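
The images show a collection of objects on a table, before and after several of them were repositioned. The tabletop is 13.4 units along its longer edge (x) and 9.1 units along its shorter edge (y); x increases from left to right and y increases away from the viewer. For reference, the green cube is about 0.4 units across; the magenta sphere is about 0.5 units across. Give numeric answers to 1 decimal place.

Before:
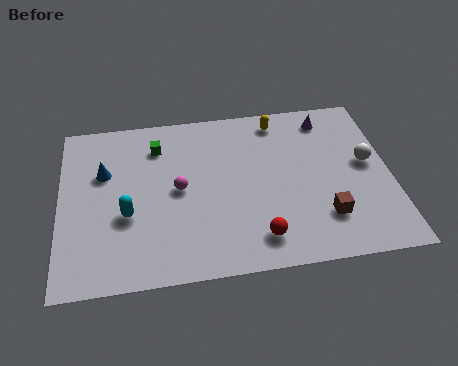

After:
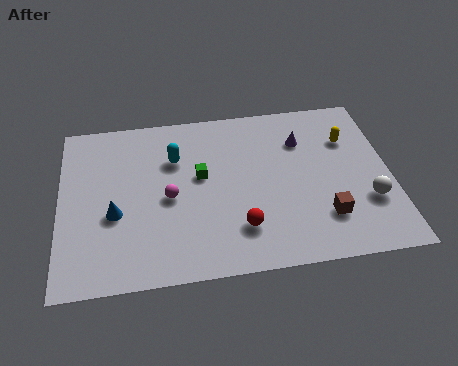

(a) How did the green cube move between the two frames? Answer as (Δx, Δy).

(1.7, -1.9)

From the two frames, the green cube sits at roughly (4.0, 7.1) before and (5.7, 5.2) after.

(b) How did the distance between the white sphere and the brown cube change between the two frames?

-1.4

The distance was about 3.3 in the first image and 1.9 in the second, so they moved 1.4 units closer together.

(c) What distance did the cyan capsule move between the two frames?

3.4

From (2.7, 3.5) to (4.7, 6.3), the cyan capsule covered √(2.0² + 2.8²) ≈ 3.4 units.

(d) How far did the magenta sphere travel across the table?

0.6

From (4.8, 4.6) to (4.4, 4.2), the magenta sphere covered √(0.4² + 0.4²) ≈ 0.6 units.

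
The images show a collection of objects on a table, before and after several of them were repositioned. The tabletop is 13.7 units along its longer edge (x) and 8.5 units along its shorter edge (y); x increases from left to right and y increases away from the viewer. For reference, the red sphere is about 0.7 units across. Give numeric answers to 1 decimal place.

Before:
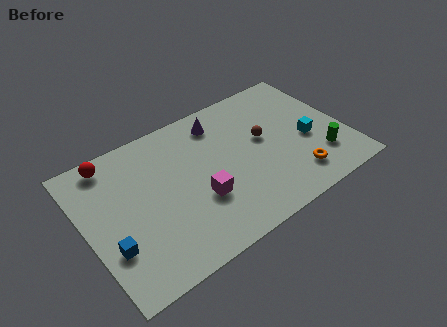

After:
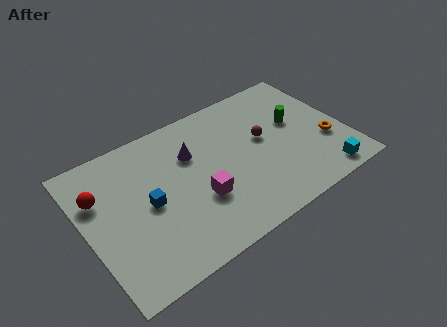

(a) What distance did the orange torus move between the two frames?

2.4

The orange torus was near (10.6, 1.7) before and (12.6, 3.0) after, so it travelled √(2.0² + 1.3²) ≈ 2.4 units.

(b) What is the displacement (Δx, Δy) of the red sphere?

(-0.9, -1.7)

The red sphere was at about (1.8, 7.5) and moved to about (0.9, 5.8).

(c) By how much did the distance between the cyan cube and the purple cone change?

+2.4

The distance was about 5.4 in the first image and 7.8 in the second, so they moved 2.4 units further apart.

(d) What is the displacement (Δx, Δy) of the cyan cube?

(0.3, -2.6)

The cyan cube was at about (11.7, 3.6) and moved to about (12.0, 1.0).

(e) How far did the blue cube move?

2.6

From (1.0, 2.7) to (3.2, 4.1), the blue cube covered √(2.2² + 1.4²) ≈ 2.6 units.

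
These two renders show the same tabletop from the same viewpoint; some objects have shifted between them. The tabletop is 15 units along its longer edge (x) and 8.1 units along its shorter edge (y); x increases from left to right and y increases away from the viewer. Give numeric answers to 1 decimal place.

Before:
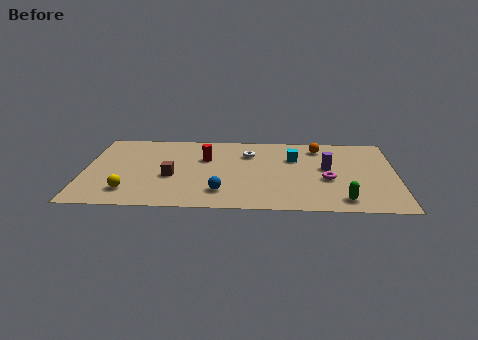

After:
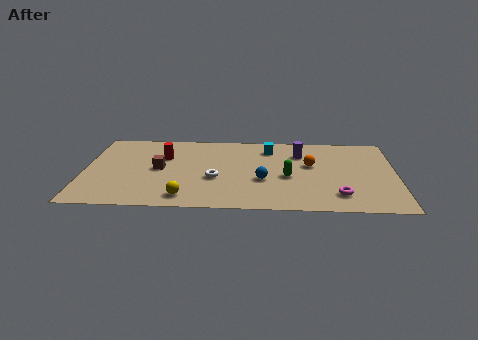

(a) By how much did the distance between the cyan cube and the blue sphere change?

-1.7

They were about 5.1 units apart before and 3.4 after — 1.7 units closer together.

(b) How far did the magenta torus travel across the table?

1.7

The magenta torus was near (11.7, 3.3) before and (12.2, 1.7) after, so it travelled √(0.5² + 1.6²) ≈ 1.7 units.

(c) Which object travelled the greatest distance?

the green capsule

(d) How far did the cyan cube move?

1.6

The cyan cube was near (10.1, 5.5) before and (8.9, 6.5) after, so it travelled √(1.2² + 1.0²) ≈ 1.6 units.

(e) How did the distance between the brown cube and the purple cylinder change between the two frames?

-0.5

The distance was about 7.6 in the first image and 7.1 in the second, so they moved 0.5 units closer together.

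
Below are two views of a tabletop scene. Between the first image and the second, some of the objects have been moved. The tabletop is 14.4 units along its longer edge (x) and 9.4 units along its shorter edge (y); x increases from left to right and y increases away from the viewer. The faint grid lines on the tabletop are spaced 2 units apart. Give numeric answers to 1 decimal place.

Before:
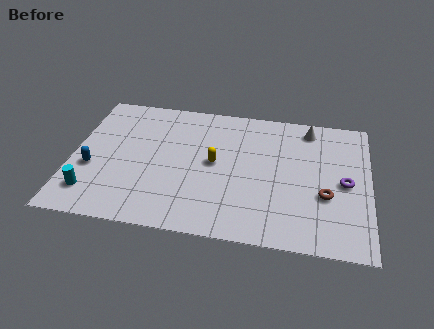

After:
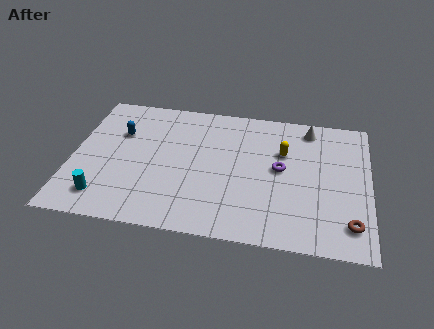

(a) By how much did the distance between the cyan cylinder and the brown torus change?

+0.5

Before: roughly 11.3 units apart; after: 11.8. That's 0.5 units further apart.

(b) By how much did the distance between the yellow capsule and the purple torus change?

-5.1

The distance was about 6.3 in the first image and 1.2 in the second, so they moved 5.1 units closer together.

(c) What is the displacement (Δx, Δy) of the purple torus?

(-3.1, 0.5)

The purple torus was at about (13.2, 4.5) and moved to about (10.1, 5.0).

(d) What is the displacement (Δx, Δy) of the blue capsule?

(1.2, 2.7)

The blue capsule started near (1.0, 3.6) and ended near (2.2, 6.3).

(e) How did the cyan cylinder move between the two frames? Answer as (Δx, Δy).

(0.6, -0.2)

The cyan cylinder was at about (1.1, 1.9) and moved to about (1.7, 1.7).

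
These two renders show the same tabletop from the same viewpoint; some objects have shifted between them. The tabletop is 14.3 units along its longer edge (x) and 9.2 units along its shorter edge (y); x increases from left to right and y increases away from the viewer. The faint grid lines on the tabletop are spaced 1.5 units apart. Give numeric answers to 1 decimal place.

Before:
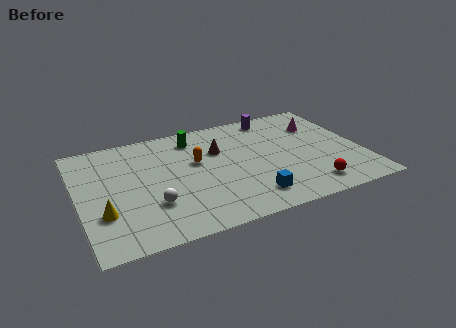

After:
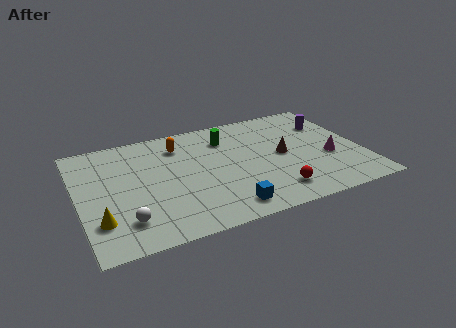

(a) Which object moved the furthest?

the brown cone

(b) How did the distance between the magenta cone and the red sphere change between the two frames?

-1.6

Before: roughly 5.2 units apart; after: 3.6. That's 1.6 units closer together.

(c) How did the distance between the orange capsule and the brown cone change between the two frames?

+4.3

The distance was about 1.3 in the first image and 5.6 in the second, so they moved 4.3 units further apart.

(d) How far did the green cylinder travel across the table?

1.7

From (6.1, 7.6) to (7.7, 7.0), the green cylinder covered √(1.6² + 0.6²) ≈ 1.7 units.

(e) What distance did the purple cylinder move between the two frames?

3.1

From (10.3, 8.1) to (13.0, 6.6), the purple cylinder covered √(2.7² + 1.5²) ≈ 3.1 units.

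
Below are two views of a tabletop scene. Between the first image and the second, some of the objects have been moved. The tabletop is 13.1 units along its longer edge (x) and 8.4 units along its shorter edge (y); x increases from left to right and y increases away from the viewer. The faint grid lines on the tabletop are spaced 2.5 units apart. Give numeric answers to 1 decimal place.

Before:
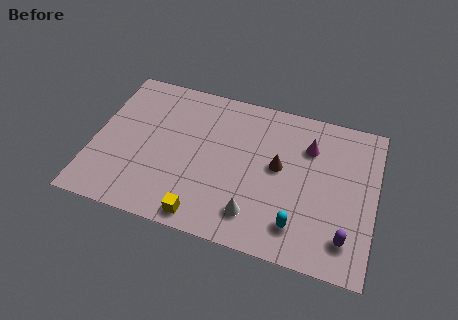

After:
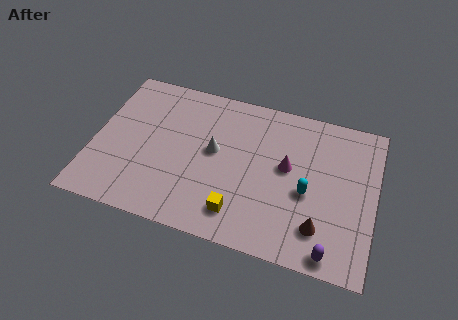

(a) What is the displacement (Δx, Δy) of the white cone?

(-2.1, 2.9)

From the two frames, the white cone sits at roughly (7.7, 1.7) before and (5.6, 4.6) after.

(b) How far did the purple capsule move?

1.1

From (11.9, 1.7) to (11.3, 0.8), the purple capsule covered √(0.6² + 0.9²) ≈ 1.1 units.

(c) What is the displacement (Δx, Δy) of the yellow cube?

(1.6, 0.7)

The yellow cube started near (5.4, 0.9) and ended near (7.0, 1.6).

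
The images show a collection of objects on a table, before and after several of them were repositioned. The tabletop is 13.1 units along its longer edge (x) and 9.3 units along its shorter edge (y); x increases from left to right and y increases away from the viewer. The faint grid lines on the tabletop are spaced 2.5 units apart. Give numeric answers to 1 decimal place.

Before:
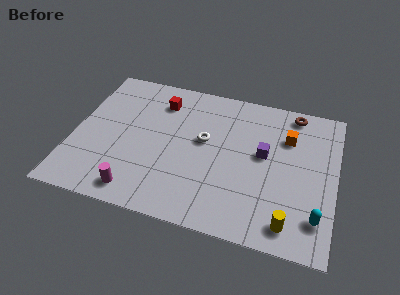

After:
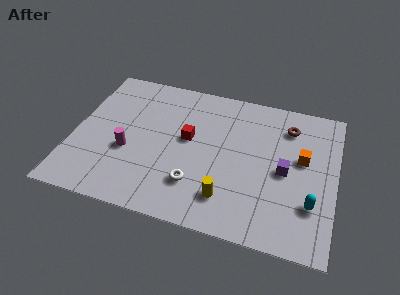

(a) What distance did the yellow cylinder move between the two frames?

3.2

From (11.0, 1.3) to (7.9, 2.0), the yellow cylinder covered √(3.1² + 0.7²) ≈ 3.2 units.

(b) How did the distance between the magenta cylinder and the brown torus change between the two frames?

-1.6

They were about 10.2 units apart before and 8.6 after — 1.6 units closer together.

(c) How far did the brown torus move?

1.0

From (10.8, 8.3) to (10.6, 7.3), the brown torus covered √(0.2² + 1.0²) ≈ 1.0 units.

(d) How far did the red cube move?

2.6

The red cube was near (4.1, 7.3) before and (5.7, 5.2) after, so it travelled √(1.6² + 2.1²) ≈ 2.6 units.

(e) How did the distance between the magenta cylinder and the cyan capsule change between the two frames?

+0.4

They were about 8.8 units apart before and 9.2 after — 0.4 units further apart.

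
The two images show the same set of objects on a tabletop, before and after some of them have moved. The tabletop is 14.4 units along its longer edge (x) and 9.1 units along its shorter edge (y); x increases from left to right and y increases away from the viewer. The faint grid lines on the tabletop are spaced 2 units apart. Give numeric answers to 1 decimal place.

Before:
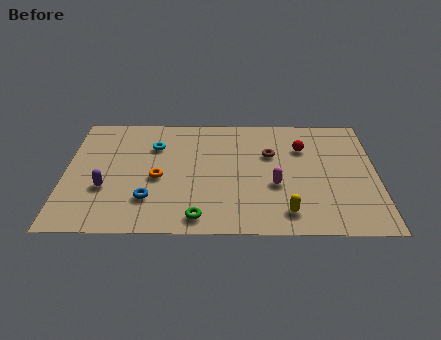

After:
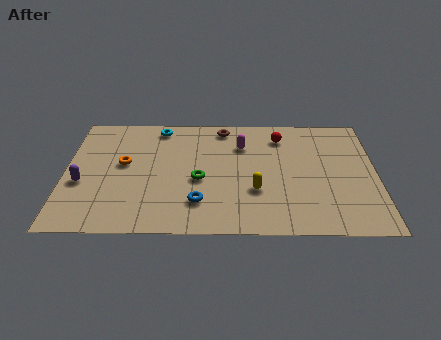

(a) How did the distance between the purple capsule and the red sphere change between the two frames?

+0.3

They were about 9.6 units apart before and 9.9 after — 0.3 units further apart.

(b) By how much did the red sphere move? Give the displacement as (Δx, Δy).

(-1.0, 0.9)

The red sphere started near (11.0, 6.4) and ended near (10.0, 7.3).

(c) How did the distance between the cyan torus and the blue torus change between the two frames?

+2.0

Before: roughly 4.1 units apart; after: 6.1. That's 2.0 units further apart.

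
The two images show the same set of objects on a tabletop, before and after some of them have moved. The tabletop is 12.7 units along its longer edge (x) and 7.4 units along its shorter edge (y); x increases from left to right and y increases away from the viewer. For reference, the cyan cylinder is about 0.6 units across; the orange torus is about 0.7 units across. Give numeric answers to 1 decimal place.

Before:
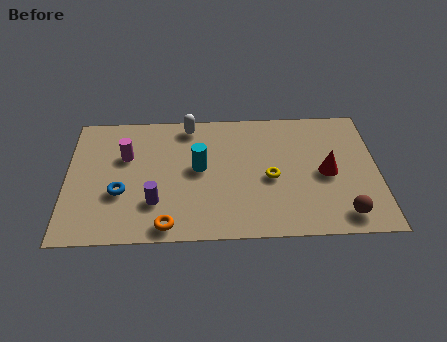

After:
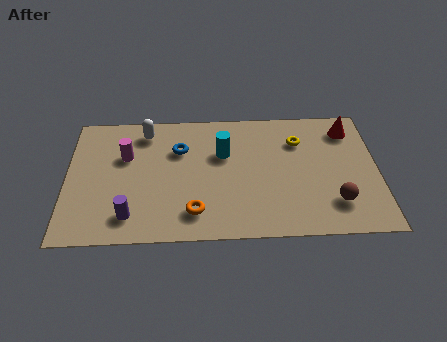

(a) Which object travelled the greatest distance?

the blue torus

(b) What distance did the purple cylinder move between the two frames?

1.2

From (3.6, 2.1) to (2.6, 1.4), the purple cylinder covered √(1.0² + 0.7²) ≈ 1.2 units.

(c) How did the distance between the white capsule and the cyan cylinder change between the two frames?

+1.0

Before: roughly 2.5 units apart; after: 3.5. That's 1.0 units further apart.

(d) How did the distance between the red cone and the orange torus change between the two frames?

+0.8

They were about 7.0 units apart before and 7.8 after — 0.8 units further apart.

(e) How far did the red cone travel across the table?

2.7

The red cone moved from about (10.6, 3.5) to (11.6, 6.0), a distance of √(1.0² + 2.5²) ≈ 2.7.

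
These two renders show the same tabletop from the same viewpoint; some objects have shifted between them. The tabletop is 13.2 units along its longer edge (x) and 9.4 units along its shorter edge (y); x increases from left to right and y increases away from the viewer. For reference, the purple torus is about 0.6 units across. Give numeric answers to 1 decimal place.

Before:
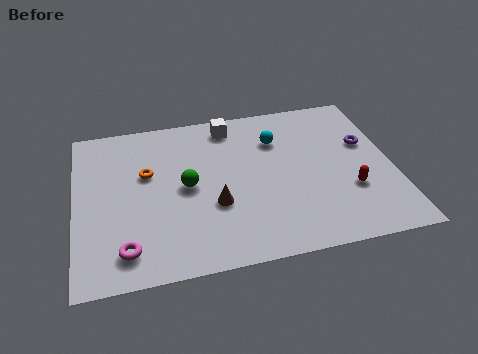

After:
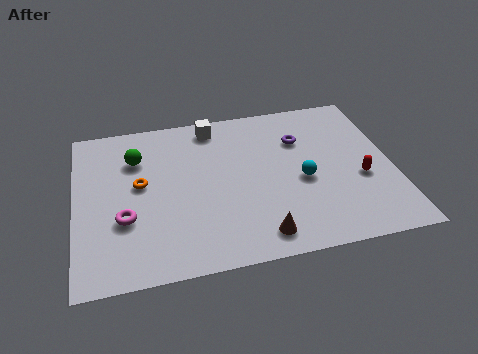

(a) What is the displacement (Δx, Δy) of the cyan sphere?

(0.9, -2.7)

The cyan sphere started near (8.5, 6.8) and ended near (9.4, 4.1).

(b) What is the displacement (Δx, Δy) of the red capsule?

(0.5, 0.6)

The red capsule started near (11.3, 3.1) and ended near (11.8, 3.7).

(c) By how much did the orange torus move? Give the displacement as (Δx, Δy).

(-0.3, -0.6)

From the two frames, the orange torus sits at roughly (3.0, 5.8) before and (2.7, 5.2) after.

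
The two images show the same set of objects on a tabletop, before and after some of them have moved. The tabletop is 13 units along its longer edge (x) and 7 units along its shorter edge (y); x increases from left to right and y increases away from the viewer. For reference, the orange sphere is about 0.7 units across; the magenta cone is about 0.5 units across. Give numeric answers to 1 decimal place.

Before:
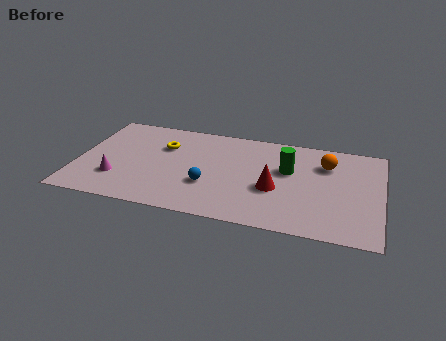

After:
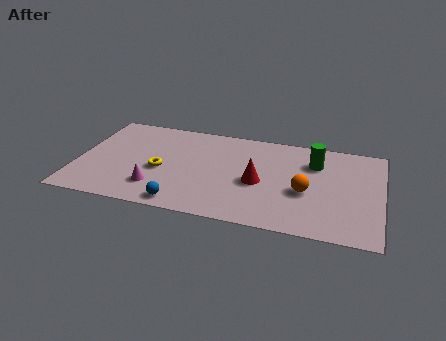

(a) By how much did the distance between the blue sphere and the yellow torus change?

-0.7

They were about 3.2 units apart before and 2.5 after — 0.7 units closer together.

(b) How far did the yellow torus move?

1.8

The yellow torus was near (3.6, 4.8) before and (3.6, 3.0) after, so it travelled √(0.0² + 1.8²) ≈ 1.8 units.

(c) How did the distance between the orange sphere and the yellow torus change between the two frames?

-0.8

Before: roughly 7.0 units apart; after: 6.2. That's 0.8 units closer together.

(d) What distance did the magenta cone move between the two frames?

1.7

The magenta cone moved from about (1.8, 2.0) to (3.5, 1.7), a distance of √(1.7² + 0.3²) ≈ 1.7.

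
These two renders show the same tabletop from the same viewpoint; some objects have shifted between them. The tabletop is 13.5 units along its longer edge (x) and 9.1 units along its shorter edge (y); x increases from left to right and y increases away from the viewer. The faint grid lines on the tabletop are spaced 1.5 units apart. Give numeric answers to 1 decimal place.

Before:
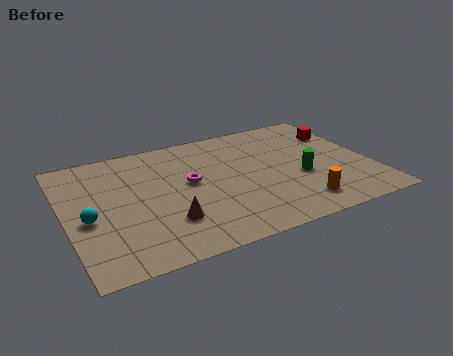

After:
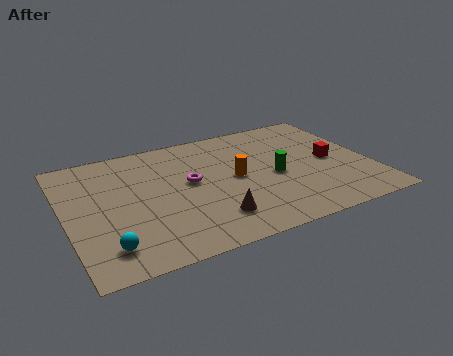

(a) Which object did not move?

the magenta torus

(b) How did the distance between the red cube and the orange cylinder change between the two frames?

-1.3

The distance was about 5.6 in the first image and 4.3 in the second, so they moved 1.3 units closer together.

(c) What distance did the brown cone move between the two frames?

2.0

The brown cone moved from about (4.2, 2.5) to (6.1, 2.0), a distance of √(1.9² + 0.5²) ≈ 2.0.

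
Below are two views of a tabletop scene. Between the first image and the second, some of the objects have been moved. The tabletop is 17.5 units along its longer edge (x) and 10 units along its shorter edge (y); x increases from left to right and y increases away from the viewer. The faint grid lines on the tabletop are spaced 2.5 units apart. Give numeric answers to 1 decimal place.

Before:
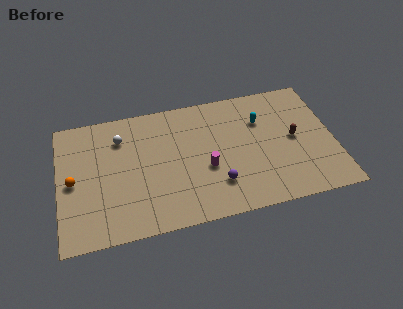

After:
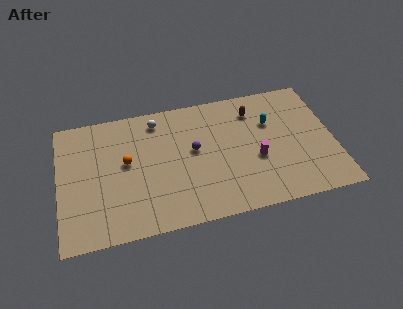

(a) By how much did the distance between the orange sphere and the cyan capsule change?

-2.9

They were about 12.3 units apart before and 9.4 after — 2.9 units closer together.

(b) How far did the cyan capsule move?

0.7

From (13.0, 7.0) to (13.6, 6.7), the cyan capsule covered √(0.6² + 0.3²) ≈ 0.7 units.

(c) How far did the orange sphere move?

3.5

The orange sphere was near (0.9, 4.8) before and (4.3, 5.6) after, so it travelled √(3.4² + 0.8²) ≈ 3.5 units.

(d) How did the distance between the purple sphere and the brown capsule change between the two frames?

-1.1

They were about 5.7 units apart before and 4.6 after — 1.1 units closer together.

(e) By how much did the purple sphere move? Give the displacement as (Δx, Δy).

(-1.3, 3.0)

The purple sphere was at about (9.9, 2.6) and moved to about (8.6, 5.6).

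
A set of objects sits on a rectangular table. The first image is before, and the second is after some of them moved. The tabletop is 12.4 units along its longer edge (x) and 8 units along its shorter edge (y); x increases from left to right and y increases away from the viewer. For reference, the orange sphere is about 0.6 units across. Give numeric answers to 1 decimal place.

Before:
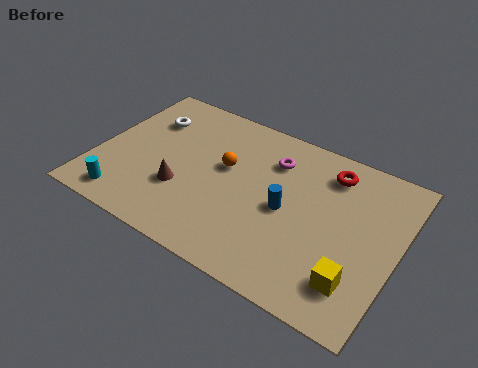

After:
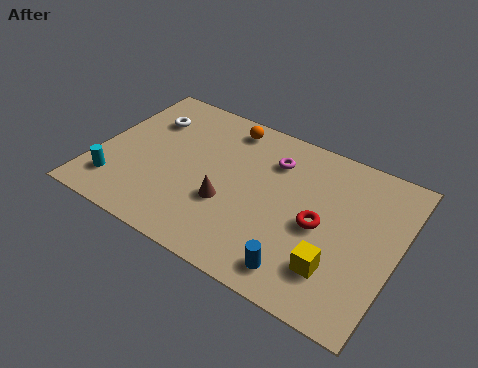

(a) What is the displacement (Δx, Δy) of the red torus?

(0.0, -2.8)

The red torus was at about (9.3, 6.5) and moved to about (9.3, 3.7).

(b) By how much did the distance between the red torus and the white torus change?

+0.3

They were about 7.6 units apart before and 7.9 after — 0.3 units further apart.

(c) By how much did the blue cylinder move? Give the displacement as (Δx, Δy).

(1.0, -2.6)

From the two frames, the blue cylinder sits at roughly (7.9, 3.8) before and (8.9, 1.2) after.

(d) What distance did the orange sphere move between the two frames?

2.2

The orange sphere was near (5.2, 4.7) before and (4.9, 6.9) after, so it travelled √(0.3² + 2.2²) ≈ 2.2 units.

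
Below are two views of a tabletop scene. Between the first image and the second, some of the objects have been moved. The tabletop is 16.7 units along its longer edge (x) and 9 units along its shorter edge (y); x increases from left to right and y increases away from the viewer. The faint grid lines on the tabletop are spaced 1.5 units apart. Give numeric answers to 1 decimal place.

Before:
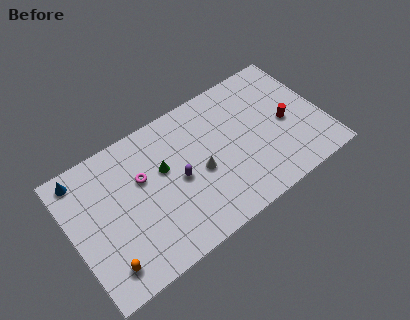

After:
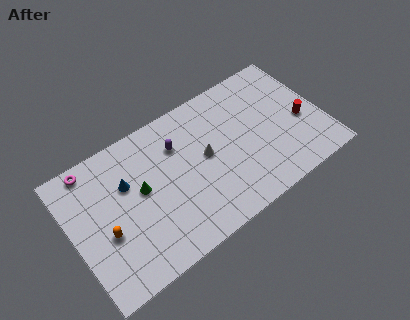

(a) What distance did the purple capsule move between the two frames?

2.2

The purple capsule was near (7.0, 4.3) before and (7.3, 6.5) after, so it travelled √(0.3² + 2.2²) ≈ 2.2 units.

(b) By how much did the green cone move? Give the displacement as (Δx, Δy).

(-1.6, -0.5)

The green cone was at about (6.2, 5.5) and moved to about (4.6, 5.0).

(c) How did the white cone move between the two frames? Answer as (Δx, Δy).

(0.5, 0.8)

From the two frames, the white cone sits at roughly (8.4, 4.0) before and (8.9, 4.8) after.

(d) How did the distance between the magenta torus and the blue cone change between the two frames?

-1.3

Before: roughly 4.3 units apart; after: 3.0. That's 1.3 units closer together.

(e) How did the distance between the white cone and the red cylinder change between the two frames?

+0.6

They were about 5.9 units apart before and 6.5 after — 0.6 units further apart.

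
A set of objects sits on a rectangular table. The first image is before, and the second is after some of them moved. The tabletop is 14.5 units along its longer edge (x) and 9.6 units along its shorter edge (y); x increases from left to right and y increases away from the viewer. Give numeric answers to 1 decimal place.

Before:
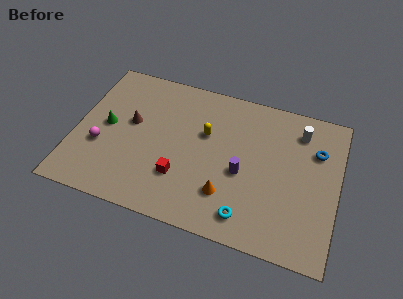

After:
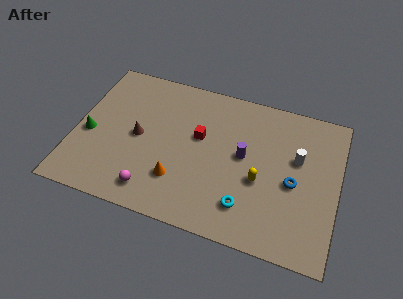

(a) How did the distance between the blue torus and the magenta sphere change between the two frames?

-4.1

They were about 12.1 units apart before and 8.0 after — 4.1 units closer together.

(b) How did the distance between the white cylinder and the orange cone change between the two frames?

+0.8

They were about 6.3 units apart before and 7.1 after — 0.8 units further apart.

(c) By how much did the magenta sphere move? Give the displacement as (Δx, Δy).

(3.1, -2.0)

From the two frames, the magenta sphere sits at roughly (1.5, 3.5) before and (4.6, 1.5) after.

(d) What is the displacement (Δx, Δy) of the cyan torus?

(-0.1, 0.6)

From the two frames, the cyan torus sits at roughly (9.8, 1.5) before and (9.7, 2.1) after.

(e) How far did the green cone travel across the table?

1.2

The green cone was near (1.7, 4.9) before and (0.8, 4.1) after, so it travelled √(0.9² + 0.8²) ≈ 1.2 units.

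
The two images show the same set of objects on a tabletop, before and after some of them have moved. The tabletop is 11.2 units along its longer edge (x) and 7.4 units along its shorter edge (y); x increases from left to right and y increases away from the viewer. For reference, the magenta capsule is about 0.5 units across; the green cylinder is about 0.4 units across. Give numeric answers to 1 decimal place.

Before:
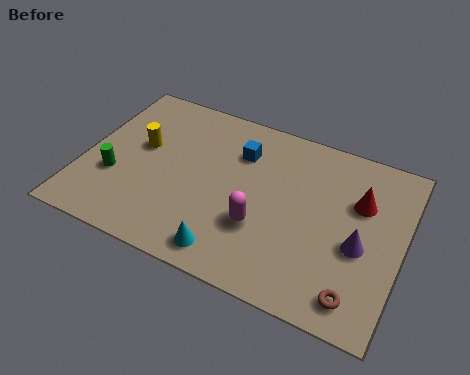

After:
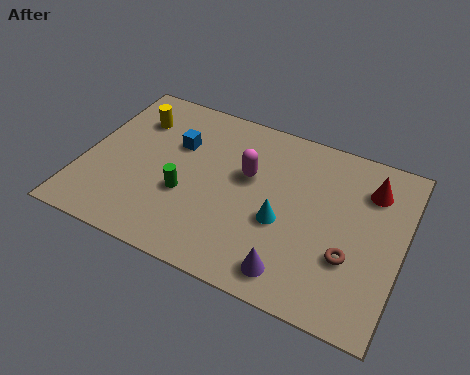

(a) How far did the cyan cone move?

2.6

The cyan cone was near (5.5, 1.0) before and (7.1, 3.0) after, so it travelled √(1.6² + 2.0²) ≈ 2.6 units.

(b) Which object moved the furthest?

the purple cone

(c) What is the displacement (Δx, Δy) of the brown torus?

(-0.4, 1.4)

The brown torus was at about (9.9, 1.1) and moved to about (9.5, 2.5).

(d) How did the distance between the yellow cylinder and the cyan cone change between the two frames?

+1.2

Before: roughly 4.9 units apart; after: 6.1. That's 1.2 units further apart.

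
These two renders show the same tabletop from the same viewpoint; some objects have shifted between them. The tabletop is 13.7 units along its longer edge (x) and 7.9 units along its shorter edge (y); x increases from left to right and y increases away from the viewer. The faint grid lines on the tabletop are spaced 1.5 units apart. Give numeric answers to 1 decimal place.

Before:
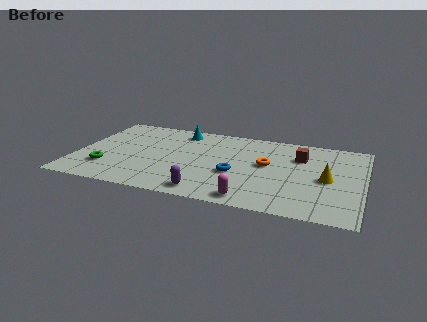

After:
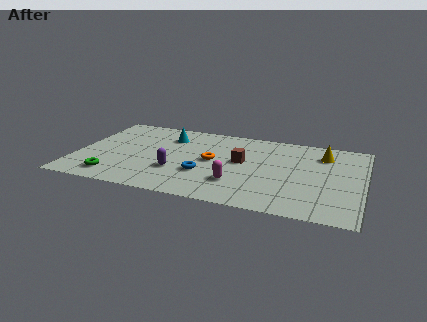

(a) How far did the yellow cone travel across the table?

2.4

The yellow cone moved from about (12.0, 3.7) to (11.7, 6.1), a distance of √(0.3² + 2.4²) ≈ 2.4.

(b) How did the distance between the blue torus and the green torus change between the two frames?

-1.8

They were about 6.2 units apart before and 4.4 after — 1.8 units closer together.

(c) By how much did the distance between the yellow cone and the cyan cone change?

-0.4

The distance was about 7.9 in the first image and 7.5 in the second, so they moved 0.4 units closer together.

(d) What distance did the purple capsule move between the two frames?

2.3

The purple capsule moved from about (6.5, 1.0) to (4.9, 2.6), a distance of √(1.6² + 1.6²) ≈ 2.3.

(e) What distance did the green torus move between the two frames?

0.9

The green torus moved from about (1.6, 2.1) to (2.0, 1.3), a distance of √(0.4² + 0.8²) ≈ 0.9.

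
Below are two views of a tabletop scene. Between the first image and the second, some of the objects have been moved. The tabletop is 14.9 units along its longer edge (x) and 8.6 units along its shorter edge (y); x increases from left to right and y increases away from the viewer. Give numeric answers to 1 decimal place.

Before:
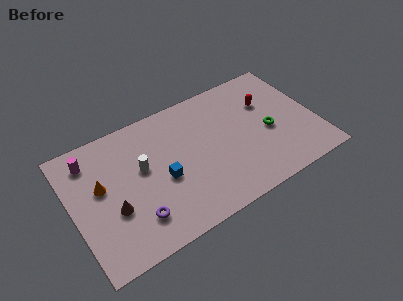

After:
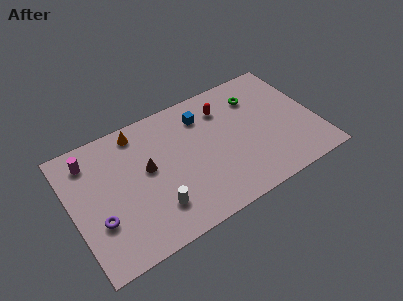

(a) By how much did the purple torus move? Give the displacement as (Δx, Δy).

(-2.1, 0.9)

The purple torus was at about (3.5, 2.0) and moved to about (1.4, 2.9).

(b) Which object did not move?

the magenta cylinder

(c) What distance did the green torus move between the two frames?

2.7

From (12.0, 3.8) to (11.6, 6.5), the green torus covered √(0.4² + 2.7²) ≈ 2.7 units.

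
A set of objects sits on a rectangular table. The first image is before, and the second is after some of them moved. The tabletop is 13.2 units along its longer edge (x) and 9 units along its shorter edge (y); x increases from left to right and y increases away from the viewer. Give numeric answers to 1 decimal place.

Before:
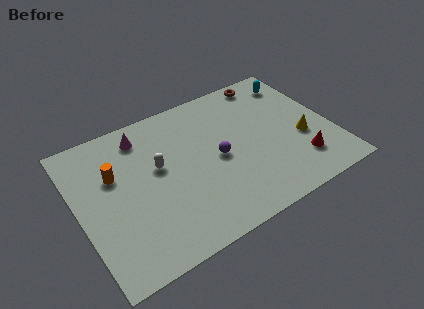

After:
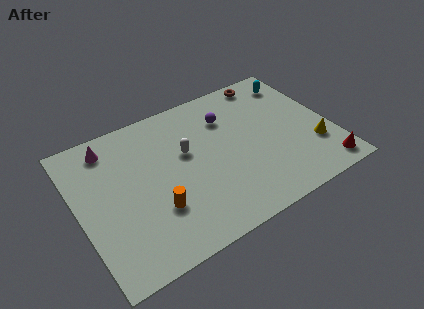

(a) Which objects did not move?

the cyan capsule and the brown torus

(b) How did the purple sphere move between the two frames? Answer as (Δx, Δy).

(0.9, 2.3)

The purple sphere was at about (7.2, 4.3) and moved to about (8.1, 6.6).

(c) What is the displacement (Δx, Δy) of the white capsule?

(1.5, 0.2)

From the two frames, the white capsule sits at roughly (4.2, 5.2) before and (5.7, 5.4) after.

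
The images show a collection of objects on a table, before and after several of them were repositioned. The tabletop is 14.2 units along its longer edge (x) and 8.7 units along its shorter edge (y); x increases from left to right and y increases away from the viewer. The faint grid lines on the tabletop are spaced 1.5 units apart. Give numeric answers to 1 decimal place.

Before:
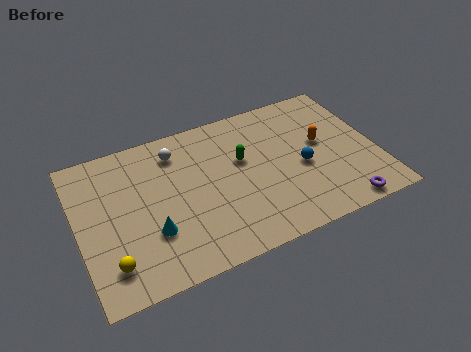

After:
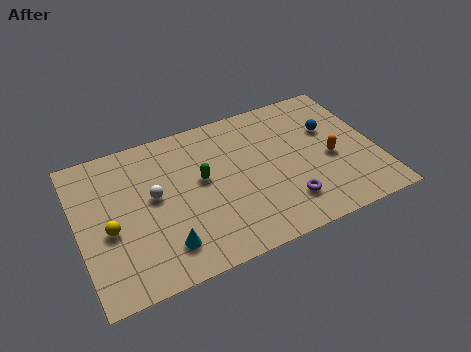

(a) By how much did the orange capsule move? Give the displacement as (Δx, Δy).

(0.3, -1.1)

The orange capsule started near (11.7, 4.9) and ended near (12.0, 3.8).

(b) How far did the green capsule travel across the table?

2.0

The green capsule moved from about (7.9, 5.3) to (5.9, 4.9), a distance of √(2.0² + 0.4²) ≈ 2.0.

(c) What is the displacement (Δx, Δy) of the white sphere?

(-1.3, -2.2)

The white sphere was at about (4.9, 7.0) and moved to about (3.6, 4.8).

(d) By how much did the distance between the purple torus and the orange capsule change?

-1.1

They were about 4.1 units apart before and 3.0 after — 1.1 units closer together.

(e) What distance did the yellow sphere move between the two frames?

1.9

The yellow sphere was near (1.3, 1.8) before and (1.4, 3.7) after, so it travelled √(0.1² + 1.9²) ≈ 1.9 units.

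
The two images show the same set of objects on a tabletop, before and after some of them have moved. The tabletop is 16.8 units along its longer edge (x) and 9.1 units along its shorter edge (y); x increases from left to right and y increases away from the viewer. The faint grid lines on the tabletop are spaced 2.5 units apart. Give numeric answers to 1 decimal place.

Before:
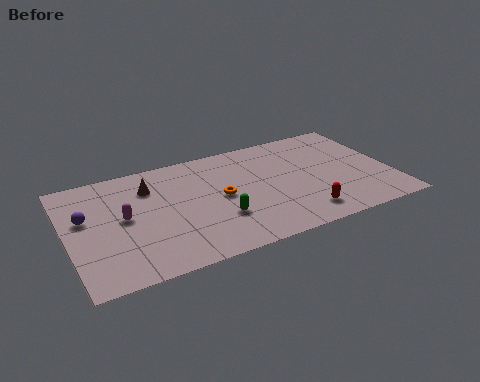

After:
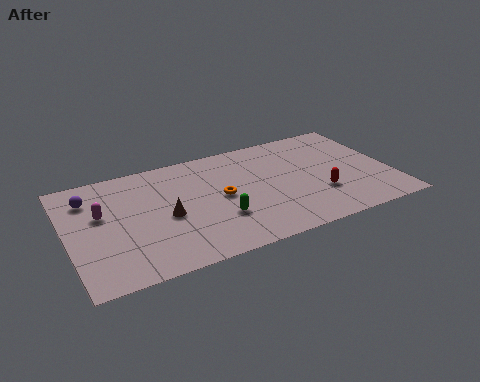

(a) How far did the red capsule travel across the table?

1.7

The red capsule was near (11.8, 1.6) before and (12.9, 2.9) after, so it travelled √(1.1² + 1.3²) ≈ 1.7 units.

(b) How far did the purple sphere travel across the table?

1.5

The purple sphere was near (1.0, 5.5) before and (1.3, 7.0) after, so it travelled √(0.3² + 1.5²) ≈ 1.5 units.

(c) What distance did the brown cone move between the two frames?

2.8

The brown cone moved from about (4.4, 6.8) to (5.0, 4.1), a distance of √(0.6² + 2.7²) ≈ 2.8.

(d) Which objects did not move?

the orange torus and the green capsule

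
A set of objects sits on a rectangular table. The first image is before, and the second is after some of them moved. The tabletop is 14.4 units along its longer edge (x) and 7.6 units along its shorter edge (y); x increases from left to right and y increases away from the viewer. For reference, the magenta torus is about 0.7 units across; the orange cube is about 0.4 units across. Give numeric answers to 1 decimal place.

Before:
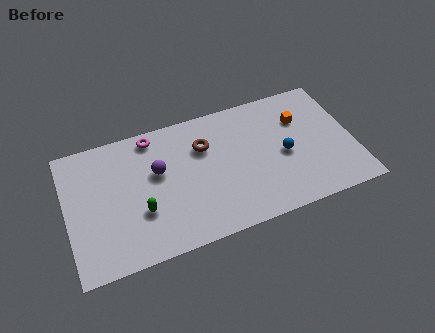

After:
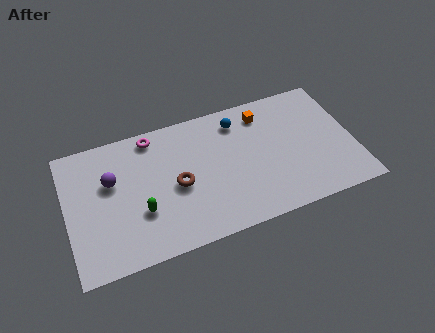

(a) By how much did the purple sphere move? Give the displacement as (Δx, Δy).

(-2.3, 0.2)

The purple sphere started near (4.6, 4.6) and ended near (2.3, 4.8).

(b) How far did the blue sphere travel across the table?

3.4

The blue sphere moved from about (10.9, 3.5) to (8.8, 6.2), a distance of √(2.1² + 2.7²) ≈ 3.4.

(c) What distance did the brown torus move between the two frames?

2.3

From (7.0, 5.3) to (5.5, 3.5), the brown torus covered √(1.5² + 1.8²) ≈ 2.3 units.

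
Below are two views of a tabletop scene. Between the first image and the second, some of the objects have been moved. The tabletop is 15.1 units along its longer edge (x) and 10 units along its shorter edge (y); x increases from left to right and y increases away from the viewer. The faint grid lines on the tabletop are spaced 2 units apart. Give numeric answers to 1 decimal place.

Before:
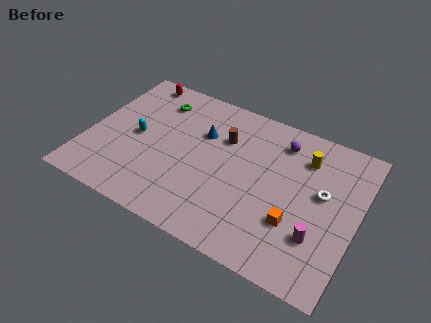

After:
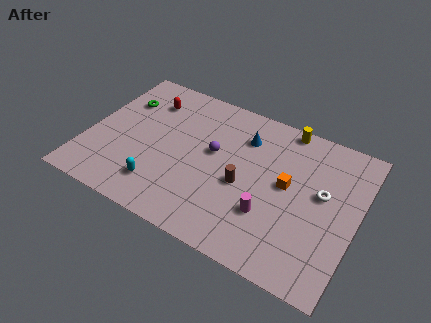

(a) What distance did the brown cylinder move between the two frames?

3.0

The brown cylinder was near (7.4, 6.9) before and (8.9, 4.3) after, so it travelled √(1.5² + 2.6²) ≈ 3.0 units.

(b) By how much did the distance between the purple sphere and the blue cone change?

-2.2

They were about 4.5 units apart before and 2.3 after — 2.2 units closer together.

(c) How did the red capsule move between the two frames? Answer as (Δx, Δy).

(0.9, -1.3)

From the two frames, the red capsule sits at roughly (2.0, 9.0) before and (2.9, 7.7) after.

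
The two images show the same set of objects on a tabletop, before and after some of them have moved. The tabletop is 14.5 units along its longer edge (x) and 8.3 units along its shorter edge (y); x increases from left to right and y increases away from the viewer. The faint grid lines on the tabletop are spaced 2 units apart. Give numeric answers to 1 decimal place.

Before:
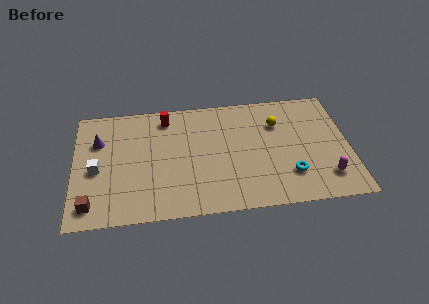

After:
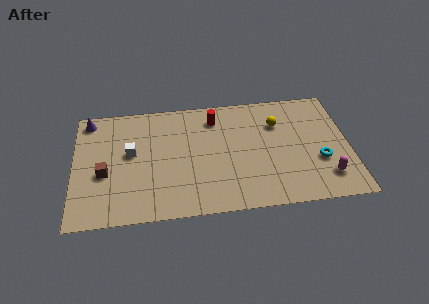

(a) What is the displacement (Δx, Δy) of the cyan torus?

(1.6, 0.8)

The cyan torus started near (11.3, 2.2) and ended near (12.9, 3.0).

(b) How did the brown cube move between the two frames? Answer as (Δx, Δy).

(0.7, 2.1)

The brown cube started near (0.9, 1.3) and ended near (1.6, 3.4).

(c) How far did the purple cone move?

1.7

The purple cone was near (1.3, 5.7) before and (0.8, 7.3) after, so it travelled √(0.5² + 1.6²) ≈ 1.7 units.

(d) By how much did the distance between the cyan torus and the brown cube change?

+0.9

Before: roughly 10.4 units apart; after: 11.3. That's 0.9 units further apart.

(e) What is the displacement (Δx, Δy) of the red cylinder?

(2.6, -0.3)

From the two frames, the red cylinder sits at roughly (4.9, 7.0) before and (7.5, 6.7) after.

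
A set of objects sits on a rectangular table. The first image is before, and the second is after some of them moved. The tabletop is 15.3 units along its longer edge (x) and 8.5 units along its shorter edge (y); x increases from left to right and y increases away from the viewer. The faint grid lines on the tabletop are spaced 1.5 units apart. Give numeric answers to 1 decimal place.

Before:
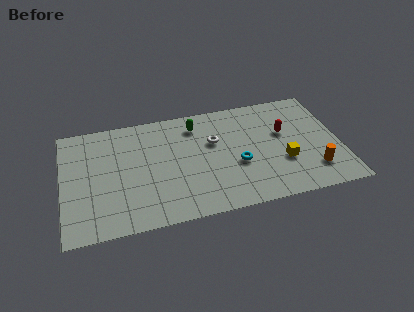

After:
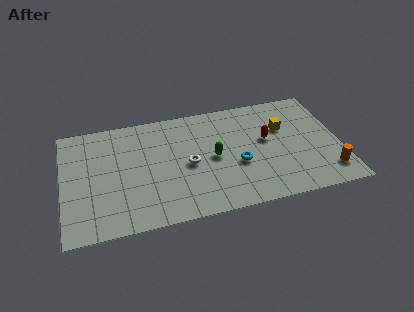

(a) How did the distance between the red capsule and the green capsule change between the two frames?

-2.0

They were about 5.1 units apart before and 3.1 after — 2.0 units closer together.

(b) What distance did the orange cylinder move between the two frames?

0.9

From (13.7, 2.0) to (14.5, 1.7), the orange cylinder covered √(0.8² + 0.3²) ≈ 0.9 units.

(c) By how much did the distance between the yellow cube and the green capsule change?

-1.8

Before: roughly 6.0 units apart; after: 4.2. That's 1.8 units closer together.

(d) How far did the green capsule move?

2.8

The green capsule moved from about (7.5, 6.9) to (8.3, 4.2), a distance of √(0.8² + 2.7²) ≈ 2.8.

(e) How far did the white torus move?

2.1

The white torus was near (8.4, 5.4) before and (6.9, 4.0) after, so it travelled √(1.5² + 1.4²) ≈ 2.1 units.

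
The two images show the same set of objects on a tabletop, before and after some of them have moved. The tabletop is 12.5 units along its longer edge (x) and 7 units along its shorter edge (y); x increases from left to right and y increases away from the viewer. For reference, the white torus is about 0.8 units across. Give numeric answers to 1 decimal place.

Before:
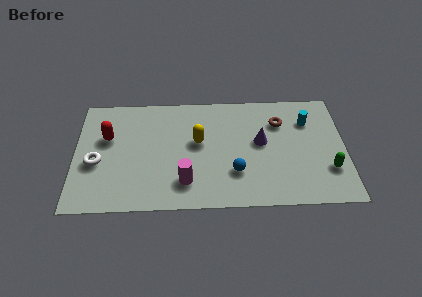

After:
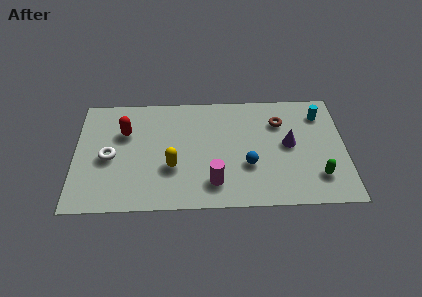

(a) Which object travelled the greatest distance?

the yellow capsule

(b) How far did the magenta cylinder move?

1.3

The magenta cylinder was near (5.1, 1.6) before and (6.4, 1.5) after, so it travelled √(1.3² + 0.1²) ≈ 1.3 units.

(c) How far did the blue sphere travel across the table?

0.7

The blue sphere was near (7.4, 2.1) before and (8.0, 2.5) after, so it travelled √(0.6² + 0.4²) ≈ 0.7 units.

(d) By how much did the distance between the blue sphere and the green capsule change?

-1.0

The distance was about 4.3 in the first image and 3.3 in the second, so they moved 1.0 units closer together.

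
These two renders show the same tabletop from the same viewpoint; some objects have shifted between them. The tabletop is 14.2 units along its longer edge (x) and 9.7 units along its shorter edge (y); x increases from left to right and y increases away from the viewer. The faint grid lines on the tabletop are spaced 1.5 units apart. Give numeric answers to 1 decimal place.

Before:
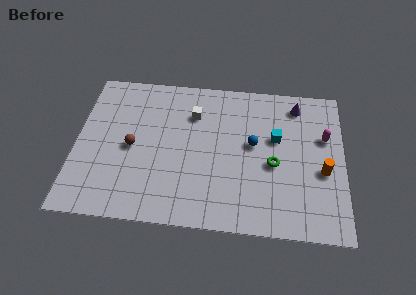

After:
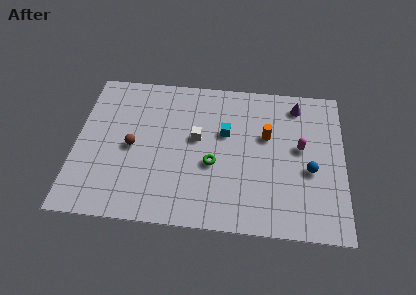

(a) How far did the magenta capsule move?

1.5

The magenta capsule was near (13.2, 6.2) before and (11.9, 5.4) after, so it travelled √(1.3² + 0.8²) ≈ 1.5 units.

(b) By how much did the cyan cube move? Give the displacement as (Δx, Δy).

(-2.7, 0.1)

The cyan cube started near (10.6, 5.9) and ended near (7.9, 6.0).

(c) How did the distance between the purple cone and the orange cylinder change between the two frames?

-1.7

Before: roughly 4.4 units apart; after: 2.7. That's 1.7 units closer together.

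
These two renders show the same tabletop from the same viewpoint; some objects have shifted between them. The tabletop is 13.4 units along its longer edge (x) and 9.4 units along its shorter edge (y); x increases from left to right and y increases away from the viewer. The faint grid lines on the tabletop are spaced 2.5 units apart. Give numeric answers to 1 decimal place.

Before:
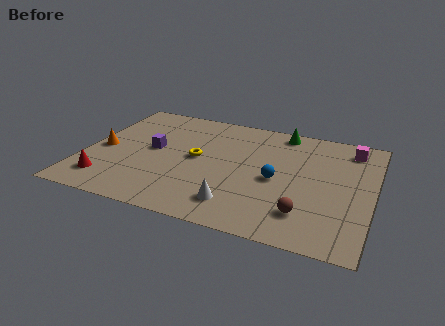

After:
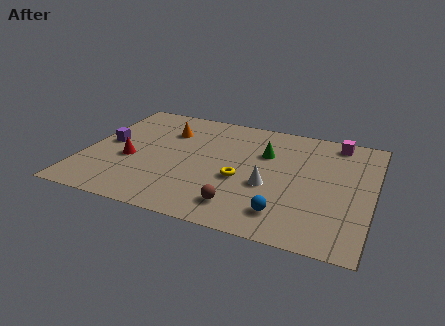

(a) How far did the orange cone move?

3.8

The orange cone moved from about (0.8, 4.3) to (3.6, 6.8), a distance of √(2.8² + 2.5²) ≈ 3.8.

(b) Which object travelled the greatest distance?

the orange cone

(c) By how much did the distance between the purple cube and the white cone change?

+2.4

Before: roughly 5.4 units apart; after: 7.8. That's 2.4 units further apart.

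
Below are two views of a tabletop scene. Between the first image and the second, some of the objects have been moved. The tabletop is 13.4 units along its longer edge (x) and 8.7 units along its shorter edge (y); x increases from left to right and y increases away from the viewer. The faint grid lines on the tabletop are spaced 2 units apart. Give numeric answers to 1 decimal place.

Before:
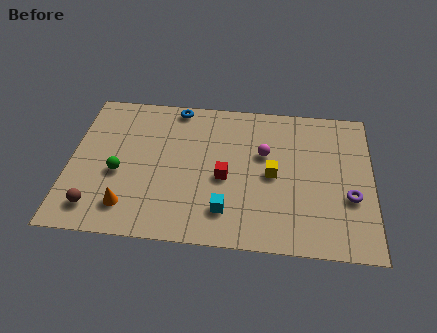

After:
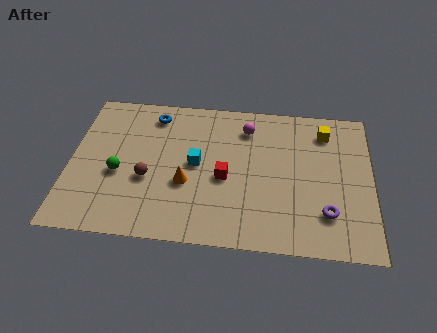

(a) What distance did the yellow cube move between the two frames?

3.6

The yellow cube was near (9.0, 4.2) before and (11.3, 7.0) after, so it travelled √(2.3² + 2.8²) ≈ 3.6 units.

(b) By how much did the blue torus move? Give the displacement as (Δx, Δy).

(-1.0, -0.6)

The blue torus started near (4.6, 7.9) and ended near (3.6, 7.3).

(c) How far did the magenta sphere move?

1.7

The magenta sphere was near (8.6, 5.4) before and (7.8, 6.9) after, so it travelled √(0.8² + 1.5²) ≈ 1.7 units.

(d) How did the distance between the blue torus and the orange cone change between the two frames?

-2.2

The distance was about 6.5 in the first image and 4.3 in the second, so they moved 2.2 units closer together.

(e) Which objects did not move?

the green sphere and the red cube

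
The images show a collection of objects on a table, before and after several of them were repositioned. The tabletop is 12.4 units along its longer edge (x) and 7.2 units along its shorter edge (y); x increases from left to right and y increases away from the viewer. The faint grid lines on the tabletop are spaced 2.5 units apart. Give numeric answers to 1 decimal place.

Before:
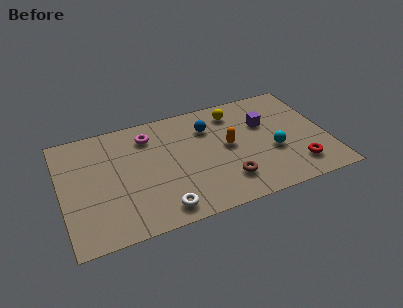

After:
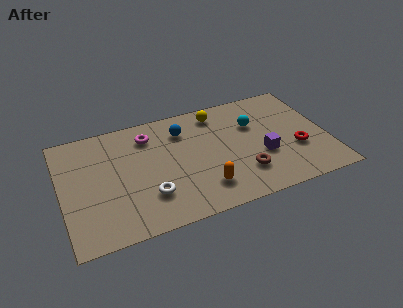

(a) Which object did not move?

the magenta torus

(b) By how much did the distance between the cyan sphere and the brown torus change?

+0.5

Before: roughly 2.5 units apart; after: 3.0. That's 0.5 units further apart.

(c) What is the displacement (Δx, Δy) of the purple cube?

(-0.3, -2.0)

From the two frames, the purple cube sits at roughly (9.6, 4.7) before and (9.3, 2.7) after.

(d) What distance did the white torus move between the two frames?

1.1

The white torus moved from about (4.4, 1.0) to (3.9, 2.0), a distance of √(0.5² + 1.0²) ≈ 1.1.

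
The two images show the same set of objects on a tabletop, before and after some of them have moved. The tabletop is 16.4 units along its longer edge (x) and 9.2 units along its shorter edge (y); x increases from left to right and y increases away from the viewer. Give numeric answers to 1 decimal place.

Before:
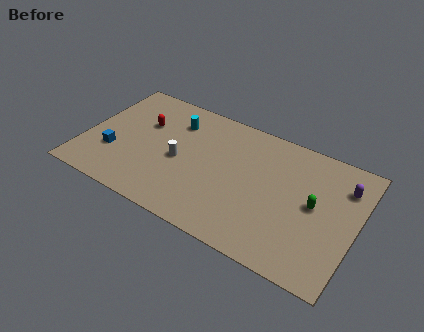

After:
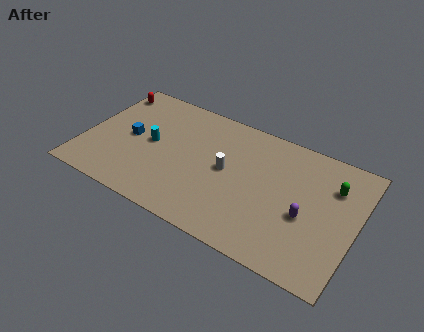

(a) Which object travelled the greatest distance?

the purple capsule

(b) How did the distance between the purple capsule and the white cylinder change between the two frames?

-5.0

Before: roughly 10.0 units apart; after: 5.0. That's 5.0 units closer together.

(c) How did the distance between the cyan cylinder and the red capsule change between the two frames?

+2.3

They were about 2.1 units apart before and 4.4 after — 2.3 units further apart.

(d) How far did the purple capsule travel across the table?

3.6

The purple capsule was near (15.4, 6.9) before and (13.5, 3.8) after, so it travelled √(1.9² + 3.1²) ≈ 3.6 units.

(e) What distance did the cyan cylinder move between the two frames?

2.5

The cyan cylinder was near (5.1, 7.0) before and (4.0, 4.7) after, so it travelled √(1.1² + 2.3²) ≈ 2.5 units.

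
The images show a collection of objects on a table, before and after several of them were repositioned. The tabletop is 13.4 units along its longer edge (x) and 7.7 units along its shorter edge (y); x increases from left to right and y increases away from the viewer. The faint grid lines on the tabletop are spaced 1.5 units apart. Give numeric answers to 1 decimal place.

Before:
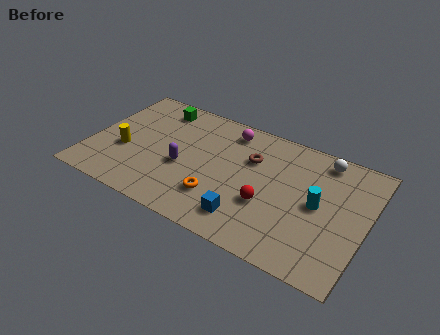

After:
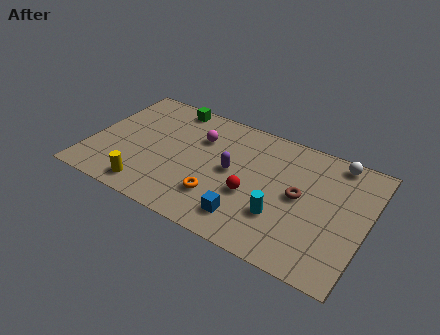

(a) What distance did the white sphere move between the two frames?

0.6

The white sphere moved from about (11.0, 6.7) to (11.6, 6.9), a distance of √(0.6² + 0.2²) ≈ 0.6.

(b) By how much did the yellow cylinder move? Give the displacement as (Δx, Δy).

(1.5, -1.9)

The yellow cylinder was at about (1.7, 3.0) and moved to about (3.2, 1.1).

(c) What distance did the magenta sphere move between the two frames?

1.7

From (6.4, 6.5) to (5.1, 5.4), the magenta sphere covered √(1.3² + 1.1²) ≈ 1.7 units.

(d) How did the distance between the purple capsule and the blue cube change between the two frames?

-1.1

Before: roughly 3.8 units apart; after: 2.7. That's 1.1 units closer together.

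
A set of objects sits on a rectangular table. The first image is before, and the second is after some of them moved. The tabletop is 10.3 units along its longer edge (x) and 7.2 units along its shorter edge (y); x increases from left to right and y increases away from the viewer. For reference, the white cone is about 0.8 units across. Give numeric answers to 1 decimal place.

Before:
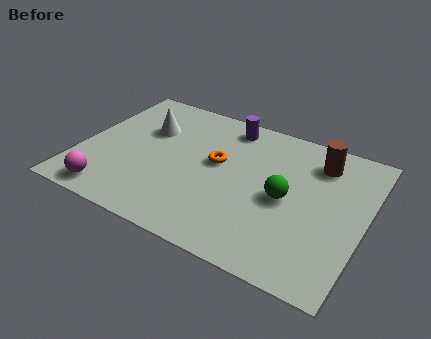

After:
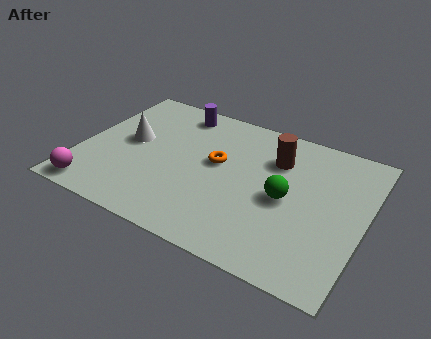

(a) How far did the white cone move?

1.0

The white cone was near (2.2, 4.8) before and (1.7, 3.9) after, so it travelled √(0.5² + 0.9²) ≈ 1.0 units.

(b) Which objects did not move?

the orange torus and the green sphere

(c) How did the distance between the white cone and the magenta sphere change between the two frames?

-0.8

Before: roughly 4.0 units apart; after: 3.2. That's 0.8 units closer together.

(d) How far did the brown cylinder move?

1.6

The brown cylinder was near (8.4, 5.7) before and (6.9, 5.2) after, so it travelled √(1.5² + 0.5²) ≈ 1.6 units.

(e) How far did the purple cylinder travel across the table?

1.9

From (5.0, 6.2) to (3.1, 6.2), the purple cylinder covered √(1.9² + 0.0²) ≈ 1.9 units.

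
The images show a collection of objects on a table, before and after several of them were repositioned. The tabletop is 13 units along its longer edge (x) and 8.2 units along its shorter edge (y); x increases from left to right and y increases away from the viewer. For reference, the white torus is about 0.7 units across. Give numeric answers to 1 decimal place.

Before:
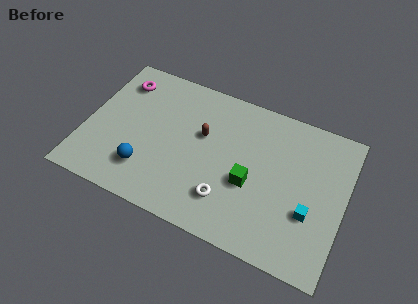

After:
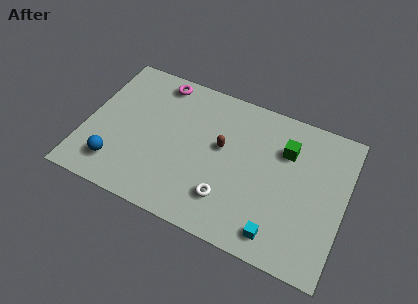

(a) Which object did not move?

the white torus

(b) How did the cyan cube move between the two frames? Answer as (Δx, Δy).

(-1.4, -1.7)

The cyan cube was at about (11.4, 2.9) and moved to about (10.0, 1.2).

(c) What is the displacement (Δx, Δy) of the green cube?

(1.5, 2.5)

The green cube was at about (8.4, 3.3) and moved to about (9.9, 5.8).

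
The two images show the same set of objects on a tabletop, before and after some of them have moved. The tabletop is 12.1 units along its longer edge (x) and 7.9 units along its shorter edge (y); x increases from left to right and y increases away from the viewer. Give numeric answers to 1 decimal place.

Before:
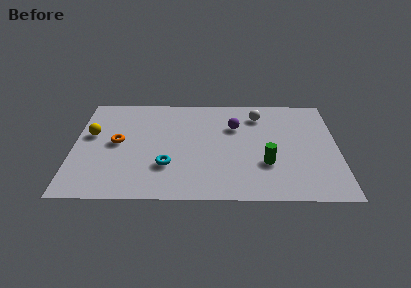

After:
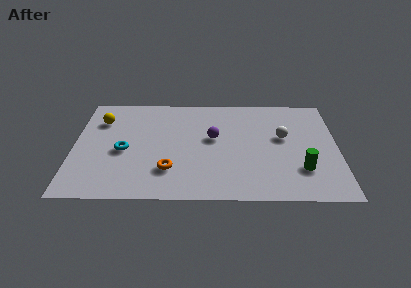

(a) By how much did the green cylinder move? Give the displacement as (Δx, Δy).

(1.6, -0.4)

From the two frames, the green cylinder sits at roughly (8.8, 2.6) before and (10.4, 2.2) after.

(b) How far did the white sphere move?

2.0

The white sphere moved from about (8.5, 6.3) to (9.6, 4.6), a distance of √(1.1² + 1.7²) ≈ 2.0.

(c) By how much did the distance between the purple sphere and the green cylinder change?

+1.5

They were about 3.1 units apart before and 4.6 after — 1.5 units further apart.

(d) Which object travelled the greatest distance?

the orange torus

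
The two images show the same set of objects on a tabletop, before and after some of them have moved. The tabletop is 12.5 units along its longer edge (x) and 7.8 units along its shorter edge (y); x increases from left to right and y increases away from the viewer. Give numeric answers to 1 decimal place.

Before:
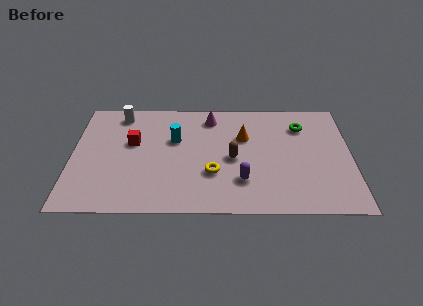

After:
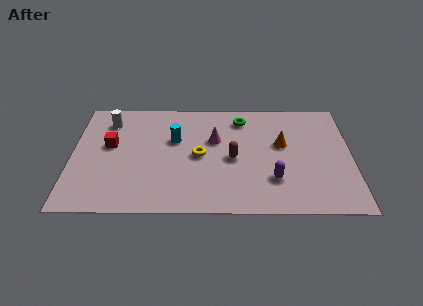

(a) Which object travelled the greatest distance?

the green torus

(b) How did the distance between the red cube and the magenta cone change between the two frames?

+0.8

Before: roughly 3.9 units apart; after: 4.7. That's 0.8 units further apart.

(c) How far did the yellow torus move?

1.3

From (6.3, 2.6) to (5.7, 3.8), the yellow torus covered √(0.6² + 1.2²) ≈ 1.3 units.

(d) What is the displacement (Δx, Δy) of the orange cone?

(1.7, -0.5)

The orange cone started near (7.7, 5.1) and ended near (9.4, 4.6).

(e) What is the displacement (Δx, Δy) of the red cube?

(-1.0, -0.2)

The red cube was at about (2.7, 4.7) and moved to about (1.7, 4.5).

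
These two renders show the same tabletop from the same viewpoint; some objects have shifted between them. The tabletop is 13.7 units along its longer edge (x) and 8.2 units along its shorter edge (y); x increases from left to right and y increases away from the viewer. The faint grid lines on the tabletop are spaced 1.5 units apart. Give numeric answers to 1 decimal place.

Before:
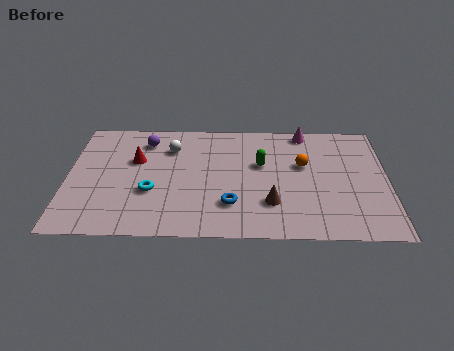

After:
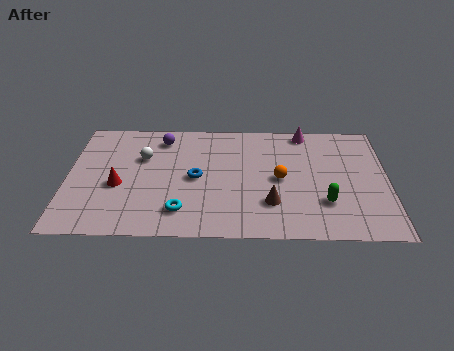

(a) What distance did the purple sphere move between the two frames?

0.7

The purple sphere moved from about (3.3, 6.6) to (4.0, 6.8), a distance of √(0.7² + 0.2²) ≈ 0.7.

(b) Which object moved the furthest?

the green capsule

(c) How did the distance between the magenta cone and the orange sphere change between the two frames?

+1.2

They were about 2.4 units apart before and 3.6 after — 1.2 units further apart.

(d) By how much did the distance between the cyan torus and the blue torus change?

-1.1

Before: roughly 3.5 units apart; after: 2.4. That's 1.1 units closer together.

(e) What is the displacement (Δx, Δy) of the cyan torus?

(1.3, -1.3)

The cyan torus started near (3.6, 3.0) and ended near (4.9, 1.7).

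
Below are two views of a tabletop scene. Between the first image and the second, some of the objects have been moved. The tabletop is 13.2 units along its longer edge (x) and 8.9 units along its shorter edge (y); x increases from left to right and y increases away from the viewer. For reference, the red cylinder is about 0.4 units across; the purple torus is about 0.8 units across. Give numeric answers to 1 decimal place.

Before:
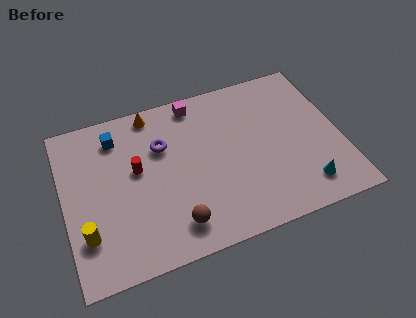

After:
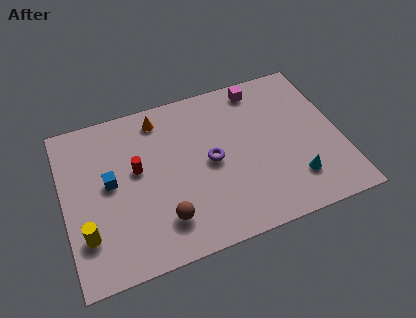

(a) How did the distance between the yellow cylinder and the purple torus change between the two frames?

+1.1

The distance was about 5.3 in the first image and 6.4 in the second, so they moved 1.1 units further apart.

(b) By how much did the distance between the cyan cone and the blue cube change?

-1.2

The distance was about 10.2 in the first image and 9.0 in the second, so they moved 1.2 units closer together.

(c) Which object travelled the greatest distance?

the magenta cube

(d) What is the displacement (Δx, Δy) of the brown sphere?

(-0.5, 0.4)

The brown sphere started near (5.0, 1.6) and ended near (4.5, 2.0).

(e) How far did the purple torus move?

2.7

From (4.8, 6.0) to (7.0, 4.4), the purple torus covered √(2.2² + 1.6²) ≈ 2.7 units.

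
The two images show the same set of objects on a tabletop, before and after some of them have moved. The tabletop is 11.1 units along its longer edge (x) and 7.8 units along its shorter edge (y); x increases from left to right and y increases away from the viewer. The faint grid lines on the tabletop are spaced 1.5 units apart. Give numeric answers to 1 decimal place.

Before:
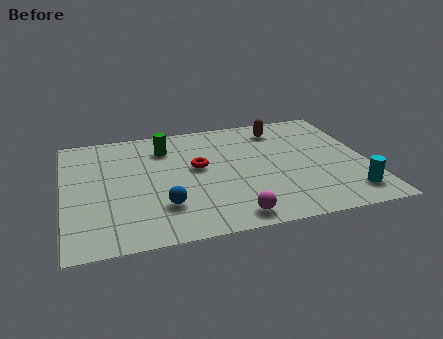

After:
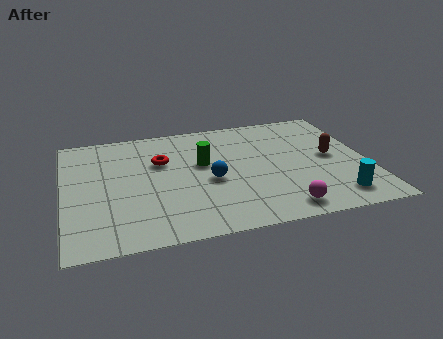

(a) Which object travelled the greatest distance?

the brown capsule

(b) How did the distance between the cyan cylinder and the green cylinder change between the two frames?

-2.2

The distance was about 7.9 in the first image and 5.7 in the second, so they moved 2.2 units closer together.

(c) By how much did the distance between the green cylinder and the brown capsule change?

+0.4

Before: roughly 4.3 units apart; after: 4.7. That's 0.4 units further apart.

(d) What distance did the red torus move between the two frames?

1.5

The red torus was near (4.9, 4.4) before and (3.6, 5.1) after, so it travelled √(1.3² + 0.7²) ≈ 1.5 units.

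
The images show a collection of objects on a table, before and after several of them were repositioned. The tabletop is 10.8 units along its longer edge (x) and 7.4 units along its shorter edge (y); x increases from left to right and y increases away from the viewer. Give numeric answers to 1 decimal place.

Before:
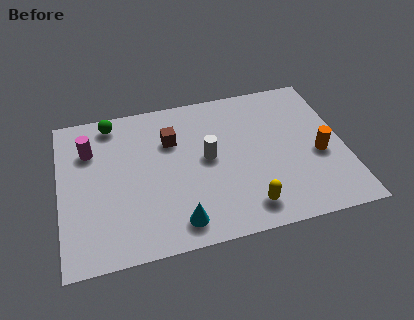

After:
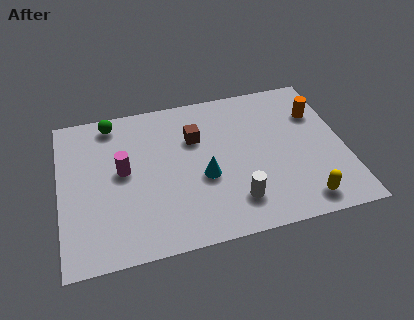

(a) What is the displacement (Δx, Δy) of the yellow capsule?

(2.1, -0.2)

The yellow capsule started near (6.9, 1.2) and ended near (9.0, 1.0).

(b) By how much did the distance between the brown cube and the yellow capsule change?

+0.8

Before: roughly 4.7 units apart; after: 5.5. That's 0.8 units further apart.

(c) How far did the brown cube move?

0.9

The brown cube moved from about (4.3, 5.1) to (5.2, 5.0), a distance of √(0.9² + 0.1²) ≈ 0.9.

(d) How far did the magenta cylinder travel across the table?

1.8

The magenta cylinder moved from about (1.2, 5.3) to (2.4, 4.0), a distance of √(1.2² + 1.3²) ≈ 1.8.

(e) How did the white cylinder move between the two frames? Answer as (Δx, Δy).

(0.9, -2.3)

The white cylinder started near (5.6, 3.9) and ended near (6.5, 1.6).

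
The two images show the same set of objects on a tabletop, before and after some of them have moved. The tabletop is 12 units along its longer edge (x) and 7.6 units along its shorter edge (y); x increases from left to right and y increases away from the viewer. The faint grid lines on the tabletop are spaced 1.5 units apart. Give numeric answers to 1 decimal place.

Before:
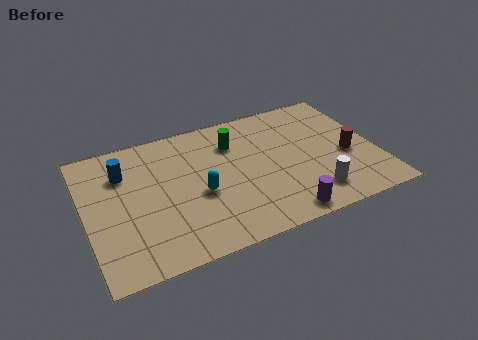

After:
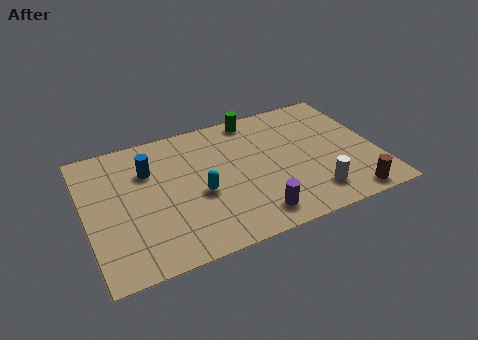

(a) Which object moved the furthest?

the brown cylinder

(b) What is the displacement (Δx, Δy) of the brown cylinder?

(-0.3, -2.4)

The brown cylinder started near (10.8, 3.2) and ended near (10.5, 0.8).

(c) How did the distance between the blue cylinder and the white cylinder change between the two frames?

-1.0

The distance was about 8.4 in the first image and 7.4 in the second, so they moved 1.0 units closer together.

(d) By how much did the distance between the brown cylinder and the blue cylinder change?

-0.4

They were about 9.4 units apart before and 9.0 after — 0.4 units closer together.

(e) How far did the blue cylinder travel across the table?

1.0

From (1.7, 5.5) to (2.7, 5.3), the blue cylinder covered √(1.0² + 0.2²) ≈ 1.0 units.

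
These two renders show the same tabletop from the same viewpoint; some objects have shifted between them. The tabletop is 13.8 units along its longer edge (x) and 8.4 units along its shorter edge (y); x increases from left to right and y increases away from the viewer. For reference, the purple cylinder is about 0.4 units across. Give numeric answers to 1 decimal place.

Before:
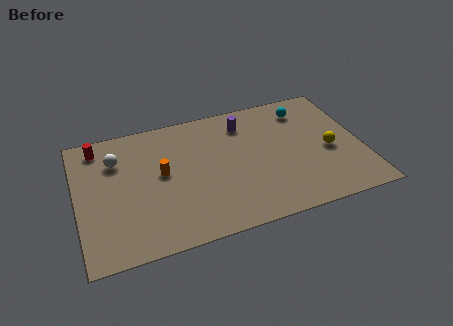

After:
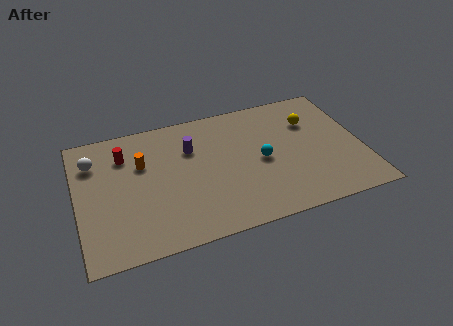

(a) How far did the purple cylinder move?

2.8

The purple cylinder was near (8.3, 6.7) before and (5.6, 5.8) after, so it travelled √(2.7² + 0.9²) ≈ 2.8 units.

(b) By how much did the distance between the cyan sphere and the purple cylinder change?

+0.8

Before: roughly 3.0 units apart; after: 3.8. That's 0.8 units further apart.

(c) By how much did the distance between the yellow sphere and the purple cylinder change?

+1.0

Before: roughly 4.9 units apart; after: 5.9. That's 1.0 units further apart.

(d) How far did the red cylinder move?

1.5

The red cylinder moved from about (1.2, 7.2) to (2.4, 6.3), a distance of √(1.2² + 0.9²) ≈ 1.5.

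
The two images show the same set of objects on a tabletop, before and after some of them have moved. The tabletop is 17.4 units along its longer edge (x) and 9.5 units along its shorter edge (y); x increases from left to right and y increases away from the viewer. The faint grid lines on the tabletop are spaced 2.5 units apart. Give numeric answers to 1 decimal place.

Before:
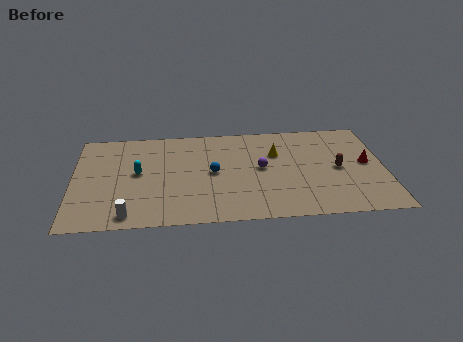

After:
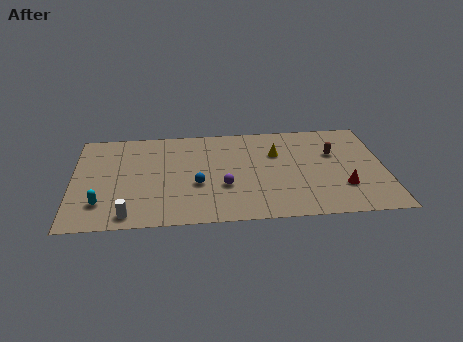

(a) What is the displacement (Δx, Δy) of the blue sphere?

(-0.9, -1.1)

From the two frames, the blue sphere sits at roughly (7.8, 4.8) before and (6.9, 3.7) after.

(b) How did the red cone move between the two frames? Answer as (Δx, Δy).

(-1.4, -2.2)

From the two frames, the red cone sits at roughly (16.4, 5.0) before and (15.0, 2.8) after.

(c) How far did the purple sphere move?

2.6

From (10.5, 5.0) to (8.4, 3.4), the purple sphere covered √(2.1² + 1.6²) ≈ 2.6 units.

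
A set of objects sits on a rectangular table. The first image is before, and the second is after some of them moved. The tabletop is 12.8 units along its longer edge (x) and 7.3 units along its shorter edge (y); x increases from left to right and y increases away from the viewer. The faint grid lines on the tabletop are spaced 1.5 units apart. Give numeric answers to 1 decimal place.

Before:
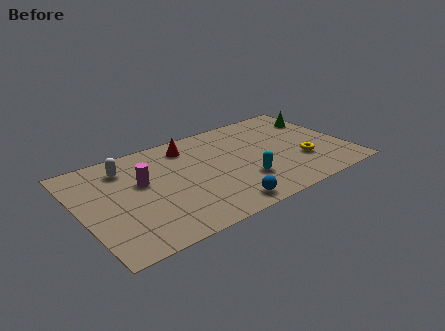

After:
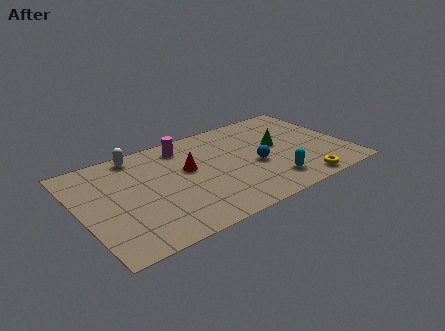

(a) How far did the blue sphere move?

3.0

From (6.3, 0.9) to (8.3, 3.1), the blue sphere covered √(2.0² + 2.2²) ≈ 3.0 units.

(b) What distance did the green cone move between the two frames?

2.7

The green cone was near (12.0, 5.4) before and (9.6, 4.1) after, so it travelled √(2.4² + 1.3²) ≈ 2.7 units.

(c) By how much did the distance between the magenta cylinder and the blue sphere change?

-0.6

The distance was about 4.8 in the first image and 4.2 in the second, so they moved 0.6 units closer together.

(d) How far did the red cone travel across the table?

1.7

The red cone was near (5.5, 6.0) before and (5.2, 4.3) after, so it travelled √(0.3² + 1.7²) ≈ 1.7 units.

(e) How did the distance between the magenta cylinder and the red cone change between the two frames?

-1.2

Before: roughly 3.0 units apart; after: 1.8. That's 1.2 units closer together.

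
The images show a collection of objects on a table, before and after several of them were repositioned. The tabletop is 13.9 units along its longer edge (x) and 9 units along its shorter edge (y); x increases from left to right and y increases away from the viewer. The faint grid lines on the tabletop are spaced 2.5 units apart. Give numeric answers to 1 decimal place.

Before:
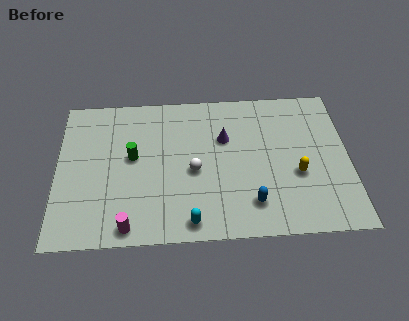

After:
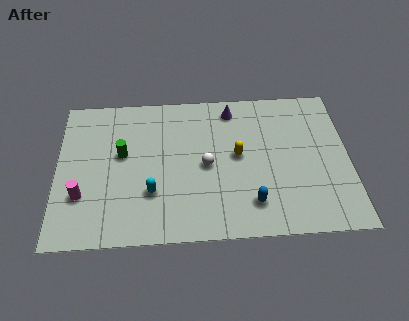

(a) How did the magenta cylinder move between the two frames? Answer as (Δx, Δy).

(-2.2, 1.9)

The magenta cylinder started near (3.4, 0.9) and ended near (1.2, 2.8).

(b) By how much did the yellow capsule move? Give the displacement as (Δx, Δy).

(-2.8, 1.3)

The yellow capsule started near (11.4, 3.5) and ended near (8.6, 4.8).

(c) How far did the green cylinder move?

0.5

The green cylinder was near (3.6, 5.0) before and (3.1, 5.2) after, so it travelled √(0.5² + 0.2²) ≈ 0.5 units.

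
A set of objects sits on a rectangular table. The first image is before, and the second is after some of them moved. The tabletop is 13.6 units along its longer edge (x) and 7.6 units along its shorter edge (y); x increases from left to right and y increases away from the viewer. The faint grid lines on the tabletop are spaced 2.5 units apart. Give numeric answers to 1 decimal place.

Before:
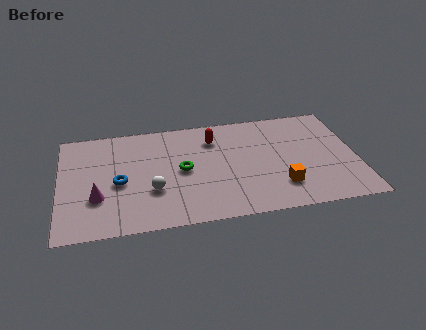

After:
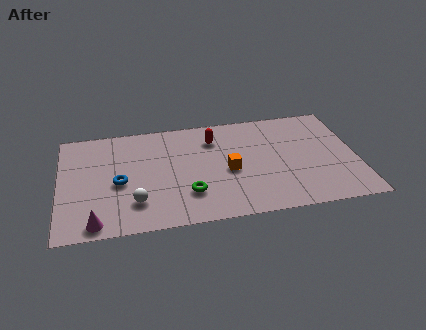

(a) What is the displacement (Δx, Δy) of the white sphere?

(-0.8, -0.7)

From the two frames, the white sphere sits at roughly (4.2, 2.6) before and (3.4, 1.9) after.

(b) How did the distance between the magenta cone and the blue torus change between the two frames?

+1.5

They were about 1.3 units apart before and 2.8 after — 1.5 units further apart.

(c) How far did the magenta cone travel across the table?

1.7

The magenta cone moved from about (1.7, 2.5) to (1.6, 0.8), a distance of √(0.1² + 1.7²) ≈ 1.7.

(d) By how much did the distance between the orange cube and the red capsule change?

-2.4

Before: roughly 4.9 units apart; after: 2.5. That's 2.4 units closer together.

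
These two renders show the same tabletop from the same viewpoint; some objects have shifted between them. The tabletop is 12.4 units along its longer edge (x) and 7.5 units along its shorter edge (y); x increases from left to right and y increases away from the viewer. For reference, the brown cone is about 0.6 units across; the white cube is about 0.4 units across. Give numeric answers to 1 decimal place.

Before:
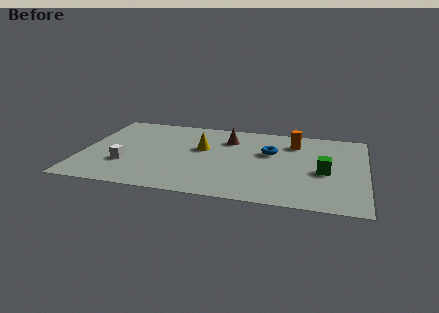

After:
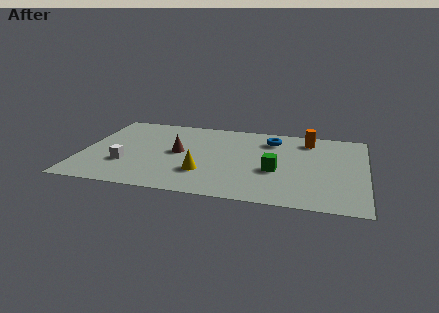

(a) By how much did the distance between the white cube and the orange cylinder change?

+0.7

The distance was about 8.0 in the first image and 8.7 in the second, so they moved 0.7 units further apart.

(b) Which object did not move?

the white cube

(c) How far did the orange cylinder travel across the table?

0.7

The orange cylinder moved from about (9.2, 5.8) to (9.8, 6.2), a distance of √(0.6² + 0.4²) ≈ 0.7.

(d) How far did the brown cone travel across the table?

2.7

The brown cone was near (6.3, 5.6) before and (4.2, 3.9) after, so it travelled √(2.1² + 1.7²) ≈ 2.7 units.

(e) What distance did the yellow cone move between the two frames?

2.3

The yellow cone was near (5.2, 4.5) before and (5.4, 2.2) after, so it travelled √(0.2² + 2.3²) ≈ 2.3 units.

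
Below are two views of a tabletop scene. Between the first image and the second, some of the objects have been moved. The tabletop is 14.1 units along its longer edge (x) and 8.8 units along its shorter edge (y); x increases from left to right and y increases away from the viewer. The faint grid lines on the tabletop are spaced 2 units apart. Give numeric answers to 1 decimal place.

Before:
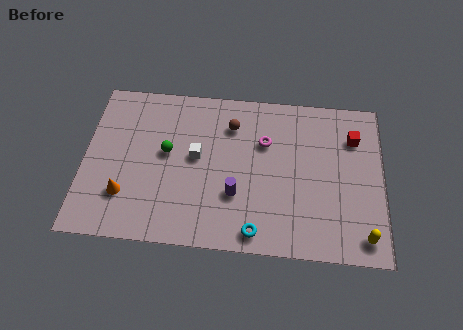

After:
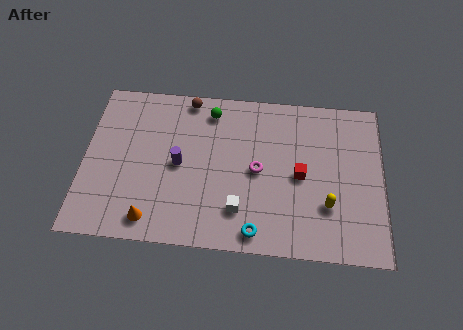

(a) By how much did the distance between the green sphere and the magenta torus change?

-0.8

The distance was about 4.7 in the first image and 3.9 in the second, so they moved 0.8 units closer together.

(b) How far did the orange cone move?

1.8

The orange cone was near (2.0, 2.4) before and (3.3, 1.2) after, so it travelled √(1.3² + 1.2²) ≈ 1.8 units.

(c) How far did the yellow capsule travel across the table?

2.3

From (13.2, 1.2) to (11.5, 2.7), the yellow capsule covered √(1.7² + 1.5²) ≈ 2.3 units.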